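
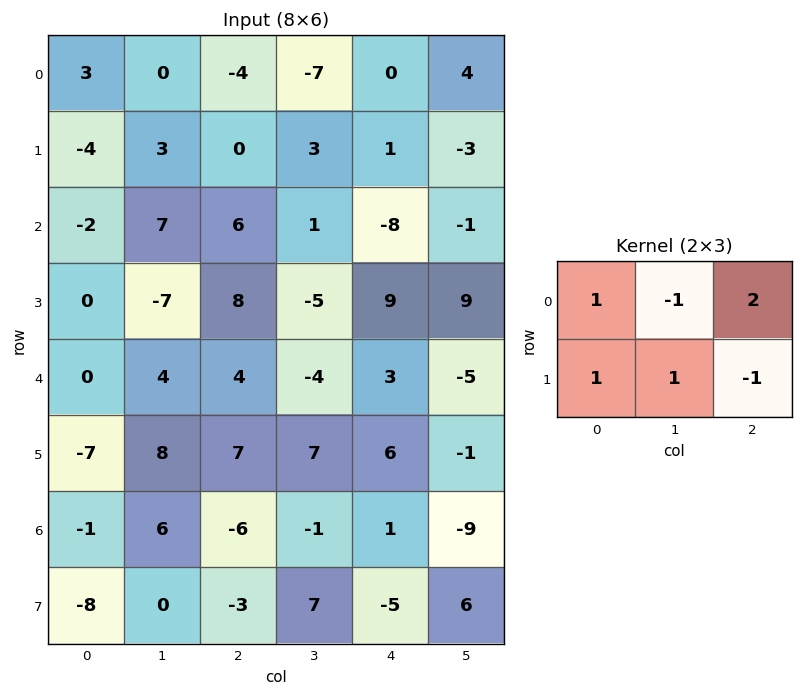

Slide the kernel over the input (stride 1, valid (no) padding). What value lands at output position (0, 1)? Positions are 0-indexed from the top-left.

-10

The receptive field on the input at this output position is [0 -4 -7 / 3 0 3]. Elementwise product with the kernel and sum: 0·1 + -4·-1 + -7·2 + 3·1 + 0·1 + 3·-1.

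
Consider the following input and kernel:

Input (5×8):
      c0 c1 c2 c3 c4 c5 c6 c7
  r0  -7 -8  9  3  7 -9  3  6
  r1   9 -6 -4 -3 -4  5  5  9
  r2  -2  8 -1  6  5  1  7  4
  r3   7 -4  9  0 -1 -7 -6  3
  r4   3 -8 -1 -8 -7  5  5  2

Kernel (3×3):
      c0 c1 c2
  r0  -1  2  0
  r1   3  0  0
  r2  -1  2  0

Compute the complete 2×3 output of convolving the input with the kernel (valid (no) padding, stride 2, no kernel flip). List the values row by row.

Output[0,0]: The receptive field on the input at this output position is [-7 -8 9 / 9 -6 -4 / -2 8 -1]. Elementwise product with the kernel and sum: -7·-1 + -8·2 + 9·3 + -2·-1 + 8·2.
Output[0,1]: The receptive field on the input at this output position is [9 3 7 / -4 -3 -4 / -1 6 5]. Elementwise product with the kernel and sum: 9·-1 + 3·2 + -4·3 + -1·-1 + 6·2.

36 -2 -40
20 25 11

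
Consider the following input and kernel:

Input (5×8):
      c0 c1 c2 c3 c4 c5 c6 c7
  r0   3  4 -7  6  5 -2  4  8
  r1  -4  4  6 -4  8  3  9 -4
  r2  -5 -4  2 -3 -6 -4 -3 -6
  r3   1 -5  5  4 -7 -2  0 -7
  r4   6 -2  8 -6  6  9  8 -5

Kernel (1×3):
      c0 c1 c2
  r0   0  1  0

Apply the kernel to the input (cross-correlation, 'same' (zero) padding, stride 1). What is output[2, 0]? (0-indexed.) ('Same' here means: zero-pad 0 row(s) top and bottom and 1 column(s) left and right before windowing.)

The receptive field on the zero-padded input at this output position is [0 -5 -4]. Elementwise product with the kernel and sum: -5·1.

-5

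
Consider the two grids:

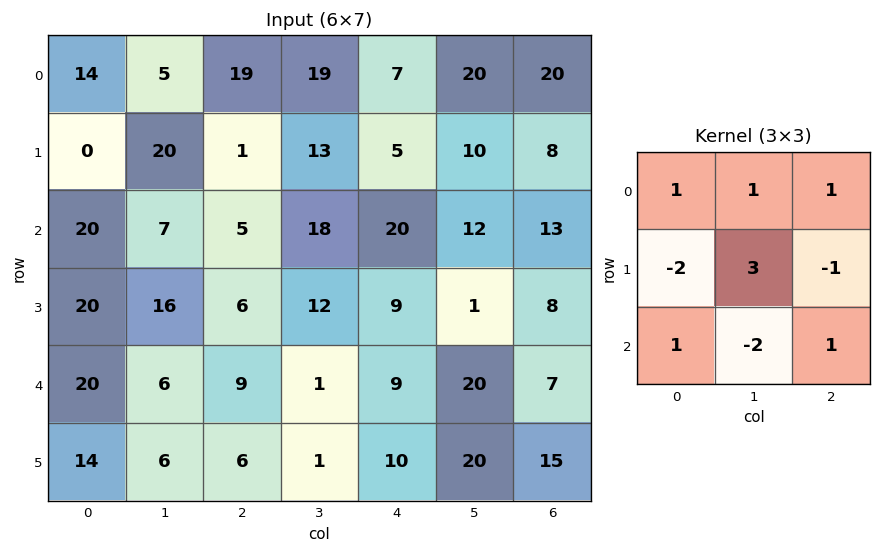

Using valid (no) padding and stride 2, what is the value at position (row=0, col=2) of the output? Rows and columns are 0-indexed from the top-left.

The receptive field on the input at this output position is [7 20 20 / 5 10 8 / 20 12 13]. Elementwise product with the kernel and sum: 7·1 + 20·1 + 20·1 + 5·-2 + 10·3 + 8·-1 + 20·1 + 12·-2 + 13·1.

68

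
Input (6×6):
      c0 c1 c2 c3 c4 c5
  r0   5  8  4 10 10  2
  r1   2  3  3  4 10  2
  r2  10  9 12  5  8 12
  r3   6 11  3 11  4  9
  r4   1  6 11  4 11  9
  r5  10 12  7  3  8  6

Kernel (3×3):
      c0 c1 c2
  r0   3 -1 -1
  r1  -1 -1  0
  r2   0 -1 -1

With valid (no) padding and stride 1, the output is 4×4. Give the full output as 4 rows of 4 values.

-23 -13 -28 -16
-33 -33 -37 -26
-25 -19 -6 -40
-22 -8 -32 -9

Output[0,0]: The receptive field on the input at this output position is [5 8 4 / 2 3 3 / 10 9 12]. Elementwise product with the kernel and sum: 5·3 + 8·-1 + 4·-1 + 2·-1 + 3·-1 + 9·-1 + 12·-1.
Output[0,1]: The receptive field on the input at this output position is [8 4 10 / 3 3 4 / 9 12 5]. Elementwise product with the kernel and sum: 8·3 + 4·-1 + 10·-1 + 3·-1 + 3·-1 + 12·-1 + 5·-1.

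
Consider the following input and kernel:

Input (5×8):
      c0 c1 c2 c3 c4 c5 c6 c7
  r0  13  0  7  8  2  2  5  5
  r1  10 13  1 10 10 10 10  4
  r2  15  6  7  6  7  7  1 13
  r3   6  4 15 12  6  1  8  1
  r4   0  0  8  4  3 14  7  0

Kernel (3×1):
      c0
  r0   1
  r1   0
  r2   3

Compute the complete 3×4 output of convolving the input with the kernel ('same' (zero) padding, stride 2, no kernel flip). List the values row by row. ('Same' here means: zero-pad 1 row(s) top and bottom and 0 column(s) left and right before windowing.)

30 3 30 30
28 46 28 34
6 15 6 8

Output[0,0]: The receptive field on the zero-padded input at this output position is [0 / 13 / 10]. Elementwise product with the kernel and sum: 0·1 + 10·3.
Output[0,1]: The receptive field on the zero-padded input at this output position is [0 / 7 / 1]. Elementwise product with the kernel and sum: 0·1 + 1·3.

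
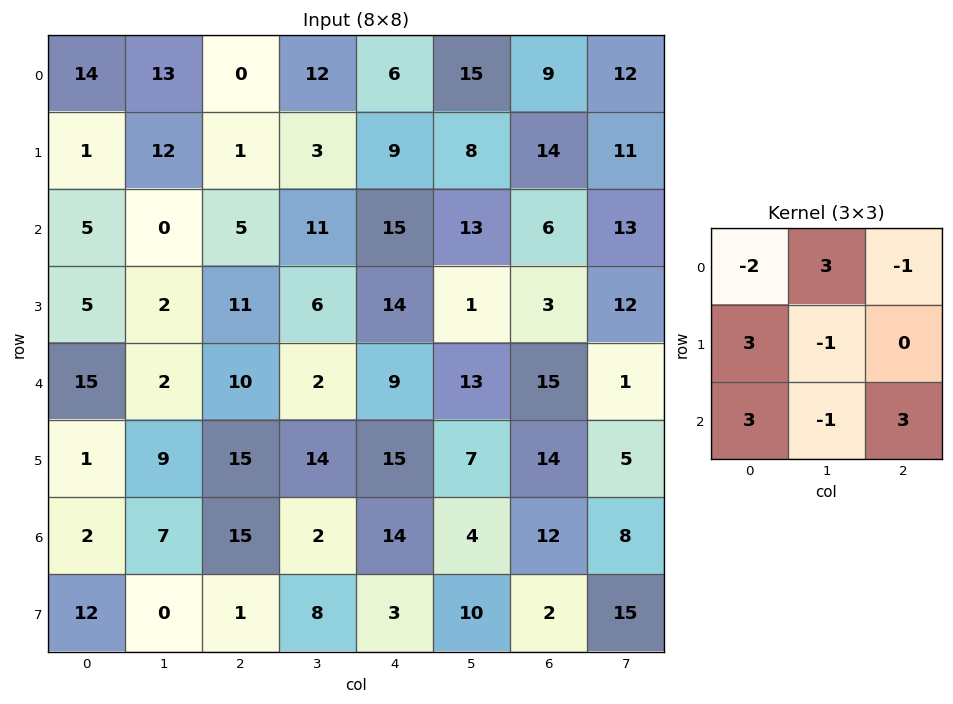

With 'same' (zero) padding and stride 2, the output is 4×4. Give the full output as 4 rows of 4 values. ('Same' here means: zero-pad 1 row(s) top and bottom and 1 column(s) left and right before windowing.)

21 83 54 79
-13 -16 38 84
24 73 74 41
-20 42 53 96

Output[0,0]: The receptive field on the zero-padded input at this output position is [0 0 0 / 0 14 13 / 0 1 12]. Elementwise product with the kernel and sum: 0·-2 + 0·3 + 0·-1 + 0·3 + 14·-1 + 0·3 + 1·-1 + 12·3.
Output[0,1]: The receptive field on the zero-padded input at this output position is [0 0 0 / 13 0 12 / 12 1 3]. Elementwise product with the kernel and sum: 0·-2 + 0·3 + 0·-1 + 13·3 + 0·-1 + 12·3 + 1·-1 + 3·3.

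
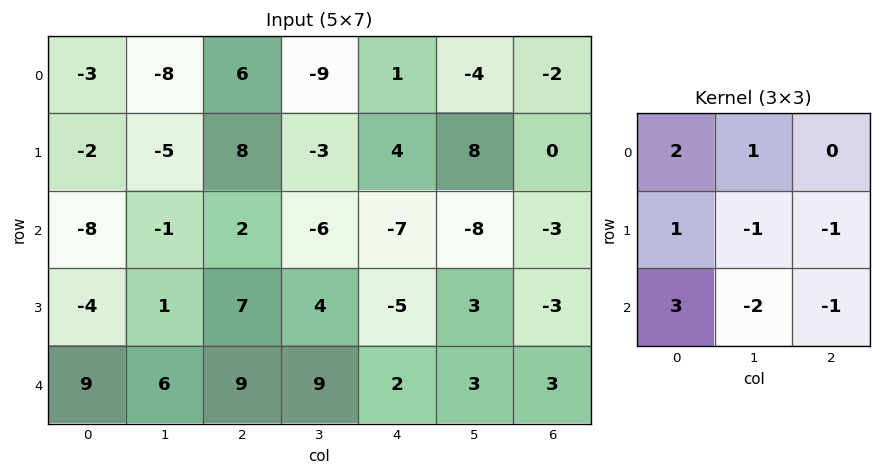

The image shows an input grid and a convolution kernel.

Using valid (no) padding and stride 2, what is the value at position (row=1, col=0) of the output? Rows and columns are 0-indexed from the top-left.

The receptive field on the input at this output position is [-8 -1 2 / -4 1 7 / 9 6 9]. Elementwise product with the kernel and sum: -8·2 + -1·1 + -4·1 + 1·-1 + 7·-1 + 9·3 + 6·-2 + 9·-1.

-23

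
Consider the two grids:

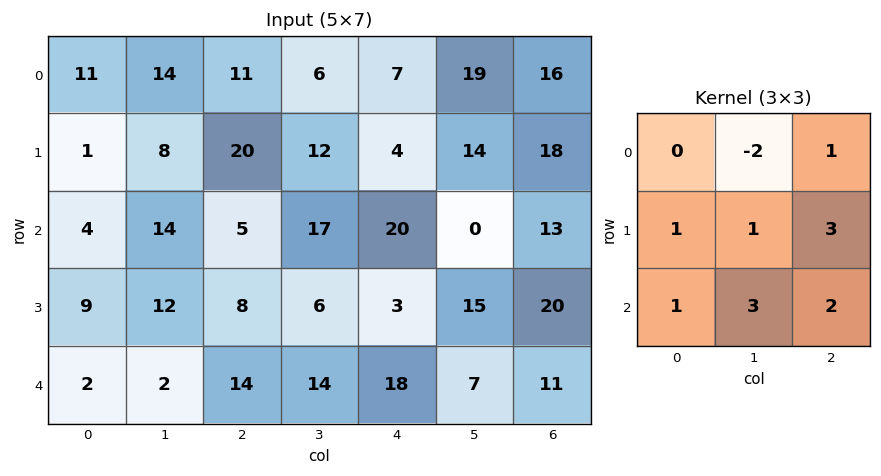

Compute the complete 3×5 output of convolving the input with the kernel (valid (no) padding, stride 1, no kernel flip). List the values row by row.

Output[0,0]: The receptive field on the input at this output position is [11 14 11 / 1 8 20 / 4 14 5]. Elementwise product with the kernel and sum: 14·-2 + 11·1 + 1·1 + 8·1 + 20·3 + 4·1 + 14·3 + 5·2.
Output[0,1]: The receptive field on the input at this output position is [14 11 6 / 8 20 12 / 14 5 17]. Elementwise product with the kernel and sum: 11·-2 + 6·1 + 8·1 + 20·1 + 12·3 + 14·1 + 5·3 + 17·2.

108 111 135 140 96
98 90 94 88 137
58 117 101 96 152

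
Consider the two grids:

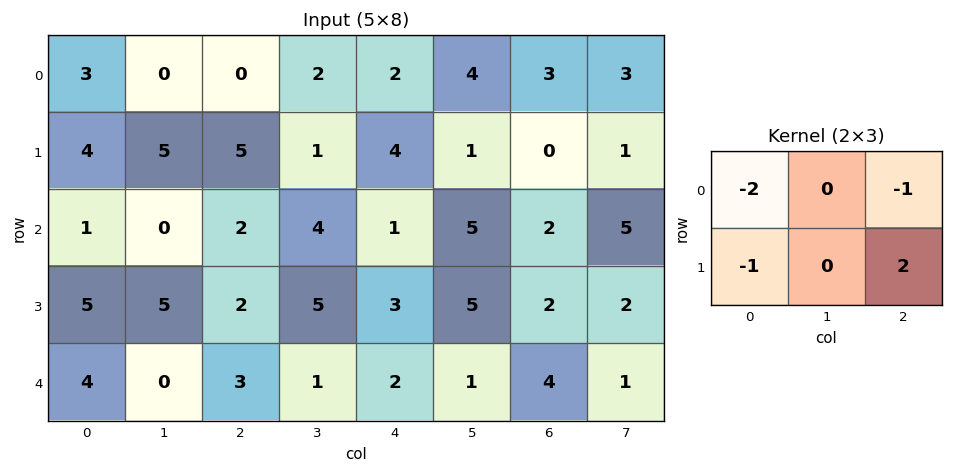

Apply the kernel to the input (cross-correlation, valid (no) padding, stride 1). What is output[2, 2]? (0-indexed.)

The receptive field on the input at this output position is [2 4 1 / 2 5 3]. Elementwise product with the kernel and sum: 2·-2 + 1·-1 + 2·-1 + 3·2.

-1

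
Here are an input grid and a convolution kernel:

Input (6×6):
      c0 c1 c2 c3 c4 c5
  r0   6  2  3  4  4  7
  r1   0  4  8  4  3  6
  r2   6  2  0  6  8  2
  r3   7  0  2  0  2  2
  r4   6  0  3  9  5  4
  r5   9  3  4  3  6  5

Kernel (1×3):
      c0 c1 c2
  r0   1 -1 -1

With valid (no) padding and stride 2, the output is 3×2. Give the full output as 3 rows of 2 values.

Output[0,0]: The receptive field on the input at this output position is [6 2 3]. Elementwise product with the kernel and sum: 6·1 + 2·-1 + 3·-1.

1 -5
4 -14
3 -11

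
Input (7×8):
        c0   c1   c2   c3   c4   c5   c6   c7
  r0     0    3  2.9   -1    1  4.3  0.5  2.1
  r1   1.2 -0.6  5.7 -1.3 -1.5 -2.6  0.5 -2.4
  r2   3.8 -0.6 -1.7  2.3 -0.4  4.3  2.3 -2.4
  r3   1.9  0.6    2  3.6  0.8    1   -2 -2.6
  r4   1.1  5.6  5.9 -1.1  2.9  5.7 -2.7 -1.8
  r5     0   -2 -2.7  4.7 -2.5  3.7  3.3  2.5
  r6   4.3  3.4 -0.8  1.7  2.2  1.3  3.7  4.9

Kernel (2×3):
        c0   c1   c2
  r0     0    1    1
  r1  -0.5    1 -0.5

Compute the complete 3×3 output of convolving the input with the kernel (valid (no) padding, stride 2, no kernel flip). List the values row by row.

Output[0,0]: The receptive field on the input at this output position is [0 3 2.9 / 1.2 -0.6 5.7]. Elementwise product with the kernel and sum: 3·1 + 2.9·1 + 1.2·-0.5 + -0.6·1 + 5.7·-0.5.
Output[0,1]: The receptive field on the input at this output position is [2.9 -1 1 / 5.7 -1.3 -1.5]. Elementwise product with the kernel and sum: -1·1 + 1·1 + 5.7·-0.5 + -1.3·1 + -1.5·-0.5.

1.85 -3.4 2.7
-3.65 4.1 8.2
10.85 9.1 6.3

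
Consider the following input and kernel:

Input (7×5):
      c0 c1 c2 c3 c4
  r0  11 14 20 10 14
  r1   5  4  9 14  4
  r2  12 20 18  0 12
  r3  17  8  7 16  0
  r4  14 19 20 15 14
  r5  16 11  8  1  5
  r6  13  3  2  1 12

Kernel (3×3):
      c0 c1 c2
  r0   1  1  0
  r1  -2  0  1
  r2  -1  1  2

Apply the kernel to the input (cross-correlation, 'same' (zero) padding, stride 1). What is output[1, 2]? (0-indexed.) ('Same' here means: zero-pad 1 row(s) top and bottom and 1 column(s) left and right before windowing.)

38

The receptive field on the zero-padded input at this output position is [14 20 10 / 4 9 14 / 20 18 0]. Elementwise product with the kernel and sum: 14·1 + 20·1 + 4·-2 + 14·1 + 20·-1 + 18·1 + 0·2.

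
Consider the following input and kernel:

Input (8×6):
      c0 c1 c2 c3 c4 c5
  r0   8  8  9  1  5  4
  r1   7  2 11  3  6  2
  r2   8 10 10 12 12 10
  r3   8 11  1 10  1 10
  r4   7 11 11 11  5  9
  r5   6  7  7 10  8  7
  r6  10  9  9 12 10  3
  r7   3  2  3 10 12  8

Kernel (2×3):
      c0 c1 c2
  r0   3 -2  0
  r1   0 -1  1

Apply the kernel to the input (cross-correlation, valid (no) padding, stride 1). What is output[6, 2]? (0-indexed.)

The receptive field on the input at this output position is [9 12 10 / 3 10 12]. Elementwise product with the kernel and sum: 9·3 + 12·-2 + 10·-1 + 12·1.

5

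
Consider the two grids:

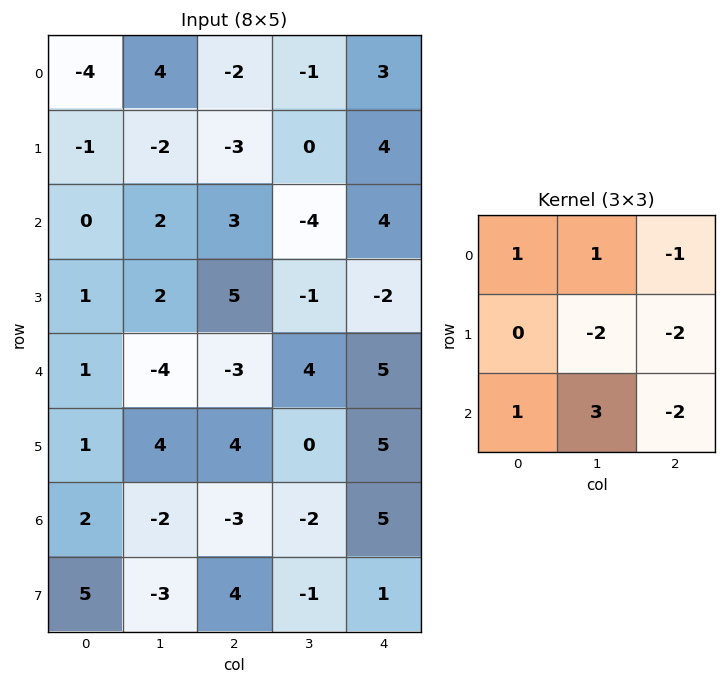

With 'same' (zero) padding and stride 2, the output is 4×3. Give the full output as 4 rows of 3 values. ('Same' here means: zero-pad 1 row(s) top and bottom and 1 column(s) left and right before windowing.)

Output[0,0]: The receptive field on the zero-padded input at this output position is [0 0 0 / 0 -4 4 / 0 -1 -2]. Elementwise product with the kernel and sum: 0·1 + 0·1 + 0·-1 + -4·-2 + 4·-2 + 0·1 + -1·3 + -2·-2.
Output[0,1]: The receptive field on the zero-padded input at this output position is [0 0 0 / 4 -2 -1 / -2 -3 0]. Elementwise product with the kernel and sum: 0·1 + 0·1 + 0·-1 + -2·-2 + -1·-2 + -2·1 + -3·3 + 0·-2.

1 -5 6
-4 16 -11
0 22 2
18 29 -3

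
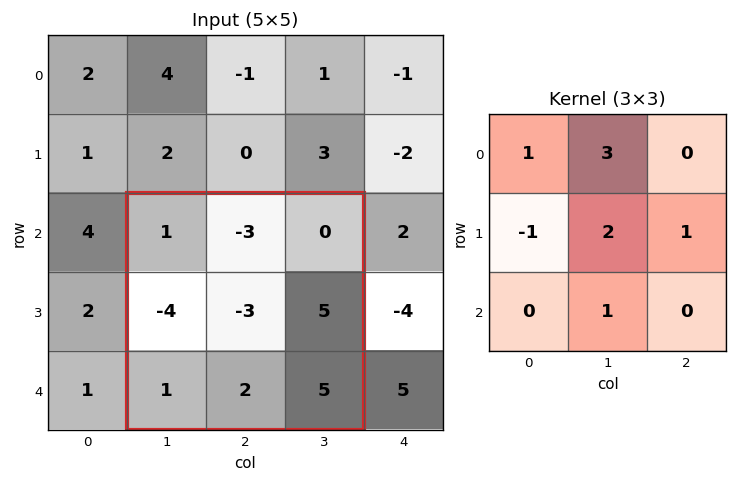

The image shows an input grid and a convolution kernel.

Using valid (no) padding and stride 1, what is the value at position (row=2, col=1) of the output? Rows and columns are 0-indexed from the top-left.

The receptive field on the input at this output position is [1 -3 0 / -4 -3 5 / 1 2 5]. Elementwise product with the kernel and sum: 1·1 + -3·3 + -4·-1 + -3·2 + 5·1 + 2·1.

-3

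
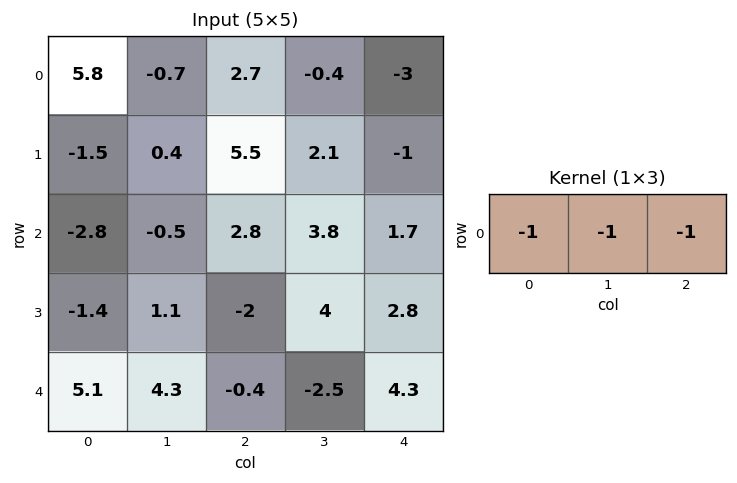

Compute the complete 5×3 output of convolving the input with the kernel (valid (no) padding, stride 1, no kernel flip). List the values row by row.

-7.8 -1.6 0.7
-4.4 -8 -6.6
0.5 -6.1 -8.3
2.3 -3.1 -4.8
-9 -1.4 -1.4

Output[0,0]: The receptive field on the input at this output position is [5.8 -0.7 2.7]. Elementwise product with the kernel and sum: 5.8·-1 + -0.7·-1 + 2.7·-1.
Output[0,1]: The receptive field on the input at this output position is [-0.7 2.7 -0.4]. Elementwise product with the kernel and sum: -0.7·-1 + 2.7·-1 + -0.4·-1.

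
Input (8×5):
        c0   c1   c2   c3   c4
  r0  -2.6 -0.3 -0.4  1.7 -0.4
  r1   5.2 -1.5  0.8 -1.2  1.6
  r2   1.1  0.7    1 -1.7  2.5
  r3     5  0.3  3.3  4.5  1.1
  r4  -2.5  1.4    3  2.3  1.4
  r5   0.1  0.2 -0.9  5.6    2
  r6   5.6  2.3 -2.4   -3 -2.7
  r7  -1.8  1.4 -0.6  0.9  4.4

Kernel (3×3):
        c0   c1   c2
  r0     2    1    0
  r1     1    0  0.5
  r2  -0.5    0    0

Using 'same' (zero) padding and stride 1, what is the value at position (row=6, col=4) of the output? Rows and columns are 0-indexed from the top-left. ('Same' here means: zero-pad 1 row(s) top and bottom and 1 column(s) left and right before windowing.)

The receptive field on the zero-padded input at this output position is [5.6 2 0 / -3 -2.7 0 / 0.9 4.4 0]. Elementwise product with the kernel and sum: 5.6·2 + 2·1 + -3·1 + 0·0.5 + 0.9·-0.5.

9.75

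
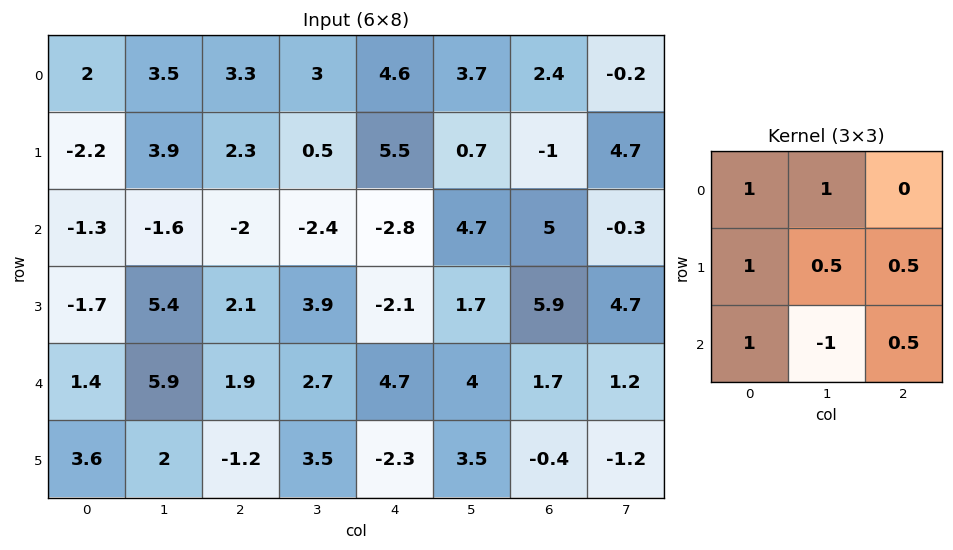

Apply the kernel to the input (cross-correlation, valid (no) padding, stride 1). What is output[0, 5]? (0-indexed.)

The receptive field on the input at this output position is [3.7 2.4 -0.2 / 0.7 -1 4.7 / 4.7 5 -0.3]. Elementwise product with the kernel and sum: 3.7·1 + 2.4·1 + 0.7·1 + -1·0.5 + 4.7·0.5 + 4.7·1 + 5·-1 + -0.3·0.5.

8.2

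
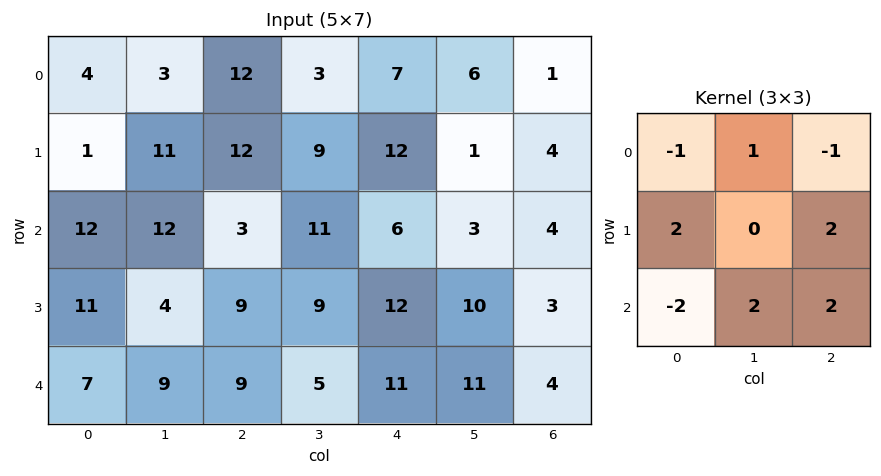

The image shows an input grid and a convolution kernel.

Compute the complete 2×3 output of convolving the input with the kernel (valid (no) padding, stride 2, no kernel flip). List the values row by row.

Output[0,0]: The receptive field on the input at this output position is [4 3 12 / 1 11 12 / 12 12 3]. Elementwise product with the kernel and sum: 4·-1 + 3·1 + 12·-1 + 1·2 + 12·2 + 12·-2 + 12·2 + 3·2.
Output[0,1]: The receptive field on the input at this output position is [12 3 7 / 12 9 12 / 3 11 6]. Elementwise product with the kernel and sum: 12·-1 + 3·1 + 7·-1 + 12·2 + 12·2 + 3·-2 + 11·2 + 6·2.

19 60 32
59 58 31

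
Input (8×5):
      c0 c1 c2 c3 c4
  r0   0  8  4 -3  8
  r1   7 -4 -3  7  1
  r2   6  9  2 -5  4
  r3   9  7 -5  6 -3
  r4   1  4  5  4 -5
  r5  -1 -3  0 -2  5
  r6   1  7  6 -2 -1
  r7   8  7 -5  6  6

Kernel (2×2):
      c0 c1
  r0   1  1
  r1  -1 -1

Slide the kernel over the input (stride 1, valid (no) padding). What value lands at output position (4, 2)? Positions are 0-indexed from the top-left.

11

The receptive field on the input at this output position is [5 4 / 0 -2]. Elementwise product with the kernel and sum: 5·1 + 4·1 + 0·-1 + -2·-1.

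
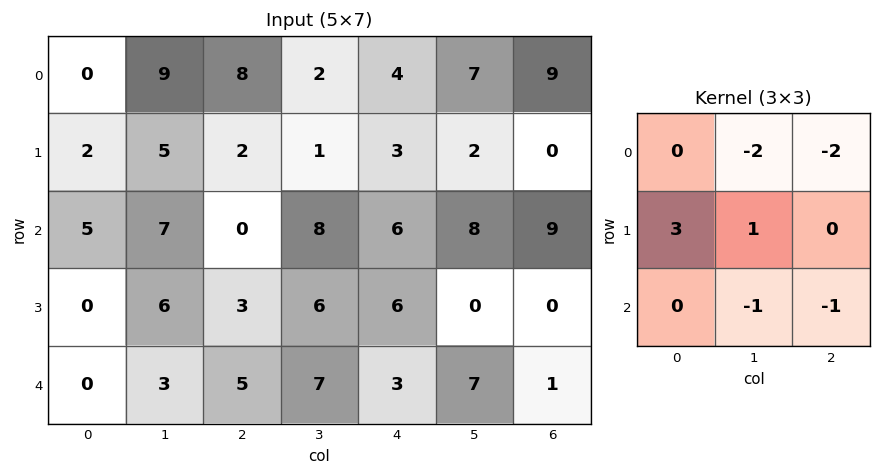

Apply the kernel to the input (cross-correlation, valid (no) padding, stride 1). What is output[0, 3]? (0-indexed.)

-30

The receptive field on the input at this output position is [2 4 7 / 1 3 2 / 8 6 8]. Elementwise product with the kernel and sum: 4·-2 + 7·-2 + 1·3 + 3·1 + 6·-1 + 8·-1.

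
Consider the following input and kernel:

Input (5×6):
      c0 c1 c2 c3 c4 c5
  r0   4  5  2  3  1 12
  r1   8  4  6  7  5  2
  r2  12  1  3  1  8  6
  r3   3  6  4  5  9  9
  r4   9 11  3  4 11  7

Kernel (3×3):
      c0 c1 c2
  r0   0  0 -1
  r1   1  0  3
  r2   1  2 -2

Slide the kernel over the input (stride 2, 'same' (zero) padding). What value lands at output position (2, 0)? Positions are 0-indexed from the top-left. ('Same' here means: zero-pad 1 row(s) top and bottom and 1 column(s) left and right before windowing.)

27

The receptive field on the zero-padded input at this output position is [0 3 6 / 0 9 11 / 0 0 0]. Elementwise product with the kernel and sum: 6·-1 + 0·1 + 11·3 + 0·1 + 0·2 + 0·-2.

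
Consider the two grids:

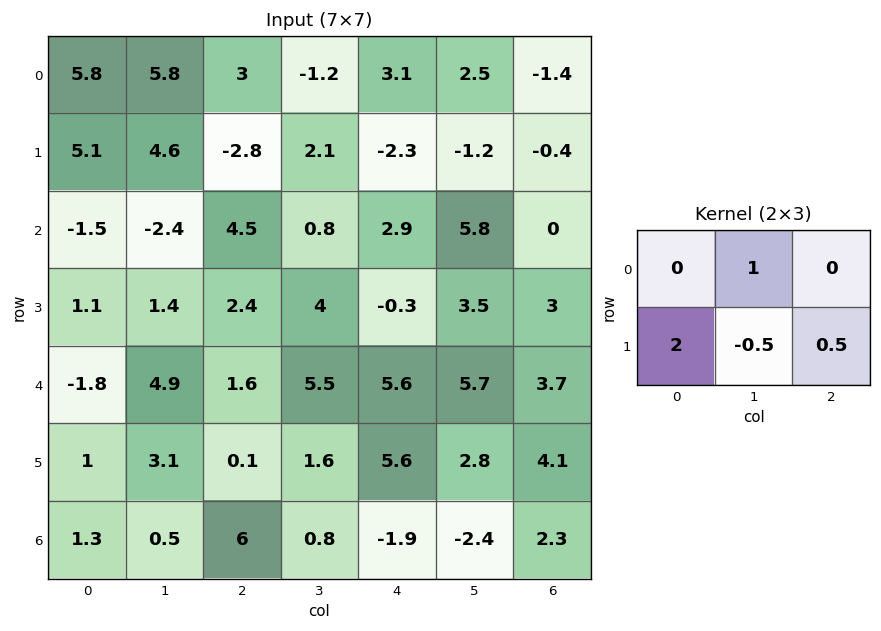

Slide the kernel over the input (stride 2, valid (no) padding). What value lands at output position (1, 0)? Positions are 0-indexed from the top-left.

The receptive field on the input at this output position is [-1.5 -2.4 4.5 / 1.1 1.4 2.4]. Elementwise product with the kernel and sum: -2.4·1 + 1.1·2 + 1.4·-0.5 + 2.4·0.5.

0.3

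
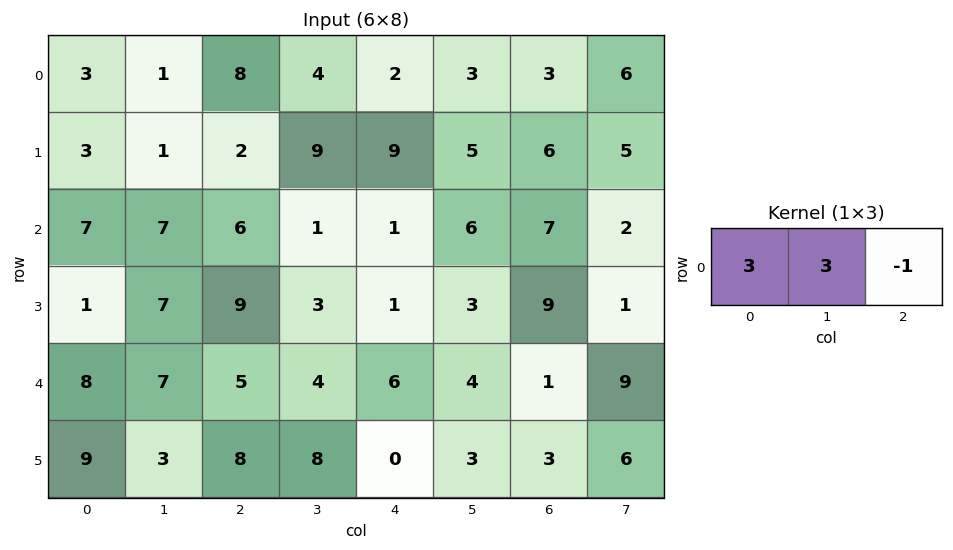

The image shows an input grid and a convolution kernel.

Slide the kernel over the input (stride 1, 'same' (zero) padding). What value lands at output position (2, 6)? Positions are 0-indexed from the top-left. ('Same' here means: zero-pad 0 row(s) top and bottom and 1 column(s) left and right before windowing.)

37

The receptive field on the zero-padded input at this output position is [6 7 2]. Elementwise product with the kernel and sum: 6·3 + 7·3 + 2·-1.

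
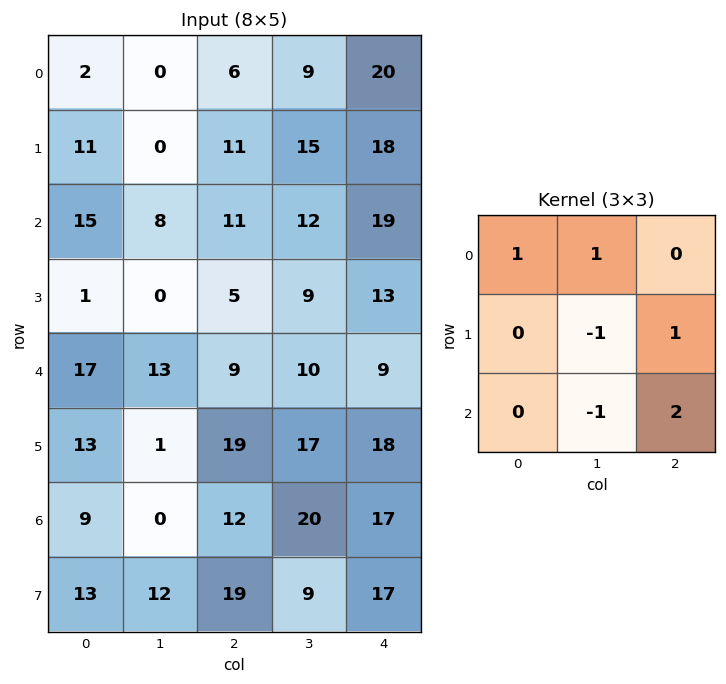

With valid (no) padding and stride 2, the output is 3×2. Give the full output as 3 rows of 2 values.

27 44
33 35
72 34

Output[0,0]: The receptive field on the input at this output position is [2 0 6 / 11 0 11 / 15 8 11]. Elementwise product with the kernel and sum: 2·1 + 0·1 + 0·-1 + 11·1 + 8·-1 + 11·2.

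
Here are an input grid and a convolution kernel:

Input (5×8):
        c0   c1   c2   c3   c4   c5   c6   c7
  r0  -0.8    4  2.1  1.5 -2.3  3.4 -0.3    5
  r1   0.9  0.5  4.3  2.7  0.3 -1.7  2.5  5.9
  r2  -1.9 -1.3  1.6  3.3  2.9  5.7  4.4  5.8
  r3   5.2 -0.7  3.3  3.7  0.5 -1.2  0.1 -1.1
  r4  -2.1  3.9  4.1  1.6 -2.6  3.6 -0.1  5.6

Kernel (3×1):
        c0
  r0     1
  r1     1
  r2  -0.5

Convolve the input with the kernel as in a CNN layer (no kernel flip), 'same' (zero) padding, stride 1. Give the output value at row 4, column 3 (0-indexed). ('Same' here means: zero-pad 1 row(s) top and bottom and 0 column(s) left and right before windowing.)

5.3

The receptive field on the zero-padded input at this output position is [3.7 / 1.6 / 0]. Elementwise product with the kernel and sum: 3.7·1 + 1.6·1 + 0·-0.5.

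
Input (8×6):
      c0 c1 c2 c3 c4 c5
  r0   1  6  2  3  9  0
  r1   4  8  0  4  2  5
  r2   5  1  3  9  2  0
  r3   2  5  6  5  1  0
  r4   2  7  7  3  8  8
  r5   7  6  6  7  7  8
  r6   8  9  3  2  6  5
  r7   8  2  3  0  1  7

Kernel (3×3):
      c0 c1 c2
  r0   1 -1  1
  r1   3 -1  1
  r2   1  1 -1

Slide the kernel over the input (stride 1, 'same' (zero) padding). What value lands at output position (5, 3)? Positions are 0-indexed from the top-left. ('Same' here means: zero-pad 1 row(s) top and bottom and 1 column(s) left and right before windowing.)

The receptive field on the zero-padded input at this output position is [7 3 8 / 6 7 7 / 3 2 6]. Elementwise product with the kernel and sum: 7·1 + 3·-1 + 8·1 + 6·3 + 7·-1 + 7·1 + 3·1 + 2·1 + 6·-1.

29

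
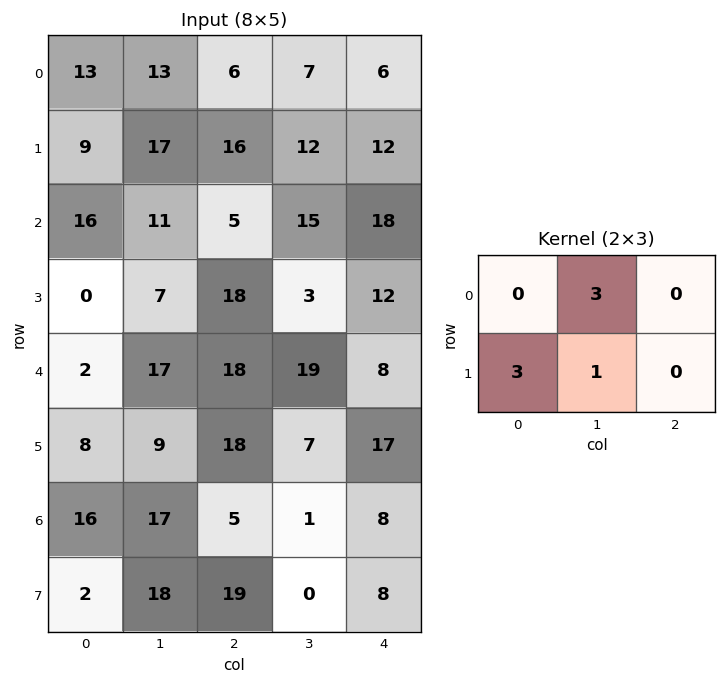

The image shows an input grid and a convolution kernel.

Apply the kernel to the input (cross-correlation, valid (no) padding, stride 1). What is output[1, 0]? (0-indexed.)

110

The receptive field on the input at this output position is [9 17 16 / 16 11 5]. Elementwise product with the kernel and sum: 17·3 + 16·3 + 11·1.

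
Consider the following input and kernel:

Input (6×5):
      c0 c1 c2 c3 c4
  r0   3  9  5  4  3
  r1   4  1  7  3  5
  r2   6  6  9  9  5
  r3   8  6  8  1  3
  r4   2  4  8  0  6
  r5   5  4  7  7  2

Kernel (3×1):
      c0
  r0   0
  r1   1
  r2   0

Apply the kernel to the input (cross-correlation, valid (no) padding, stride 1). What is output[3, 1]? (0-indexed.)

The receptive field on the input at this output position is [6 / 4 / 4]. Elementwise product with the kernel and sum: 4·1.

4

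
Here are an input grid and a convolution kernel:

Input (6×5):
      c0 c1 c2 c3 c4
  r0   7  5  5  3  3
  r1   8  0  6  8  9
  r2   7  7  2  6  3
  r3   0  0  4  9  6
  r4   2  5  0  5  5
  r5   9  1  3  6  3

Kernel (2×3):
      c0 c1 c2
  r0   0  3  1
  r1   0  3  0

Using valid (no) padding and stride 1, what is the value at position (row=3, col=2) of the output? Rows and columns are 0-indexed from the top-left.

48

The receptive field on the input at this output position is [4 9 6 / 0 5 5]. Elementwise product with the kernel and sum: 9·3 + 6·1 + 5·3.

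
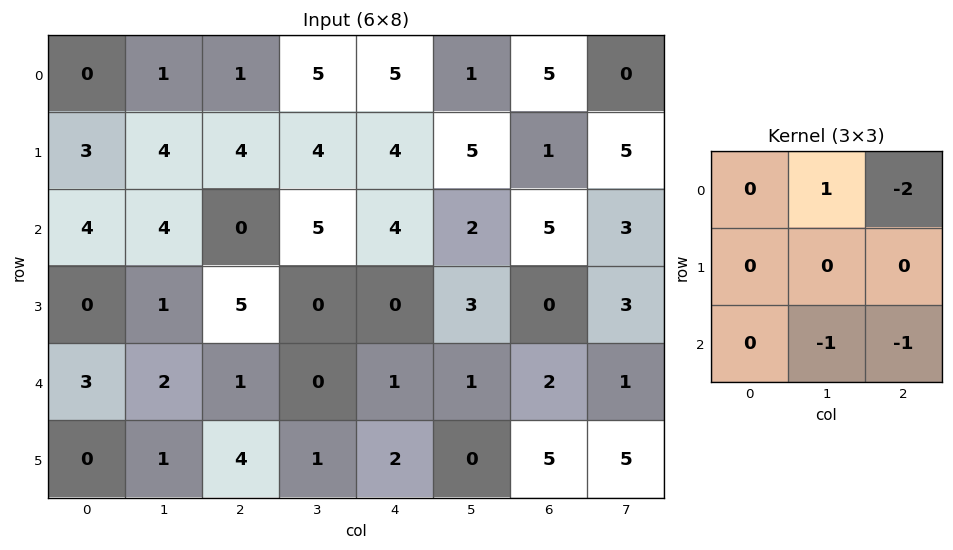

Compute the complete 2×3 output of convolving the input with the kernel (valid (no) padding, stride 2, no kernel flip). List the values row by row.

-5 -14 -16
1 -4 -11

Output[0,0]: The receptive field on the input at this output position is [0 1 1 / 3 4 4 / 4 4 0]. Elementwise product with the kernel and sum: 1·1 + 1·-2 + 4·-1 + 0·-1.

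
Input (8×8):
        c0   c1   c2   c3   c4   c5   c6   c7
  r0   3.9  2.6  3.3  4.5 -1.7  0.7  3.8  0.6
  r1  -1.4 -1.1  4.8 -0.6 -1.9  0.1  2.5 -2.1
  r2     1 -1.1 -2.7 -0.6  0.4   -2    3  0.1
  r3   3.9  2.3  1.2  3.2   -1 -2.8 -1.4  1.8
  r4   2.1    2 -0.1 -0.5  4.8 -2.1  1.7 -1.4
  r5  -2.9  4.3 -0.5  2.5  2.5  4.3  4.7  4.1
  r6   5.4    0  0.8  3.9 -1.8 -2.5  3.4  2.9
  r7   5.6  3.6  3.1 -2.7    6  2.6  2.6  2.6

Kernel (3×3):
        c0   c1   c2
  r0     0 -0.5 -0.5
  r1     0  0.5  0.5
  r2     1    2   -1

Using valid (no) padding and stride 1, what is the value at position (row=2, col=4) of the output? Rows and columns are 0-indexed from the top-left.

The receptive field on the input at this output position is [0.4 -2 3 / -1 -2.8 -1.4 / 4.8 -2.1 1.7]. Elementwise product with the kernel and sum: -2·-0.5 + 3·-0.5 + -2.8·0.5 + -1.4·0.5 + 4.8·1 + -2.1·2 + 1.7·-1.

-3.7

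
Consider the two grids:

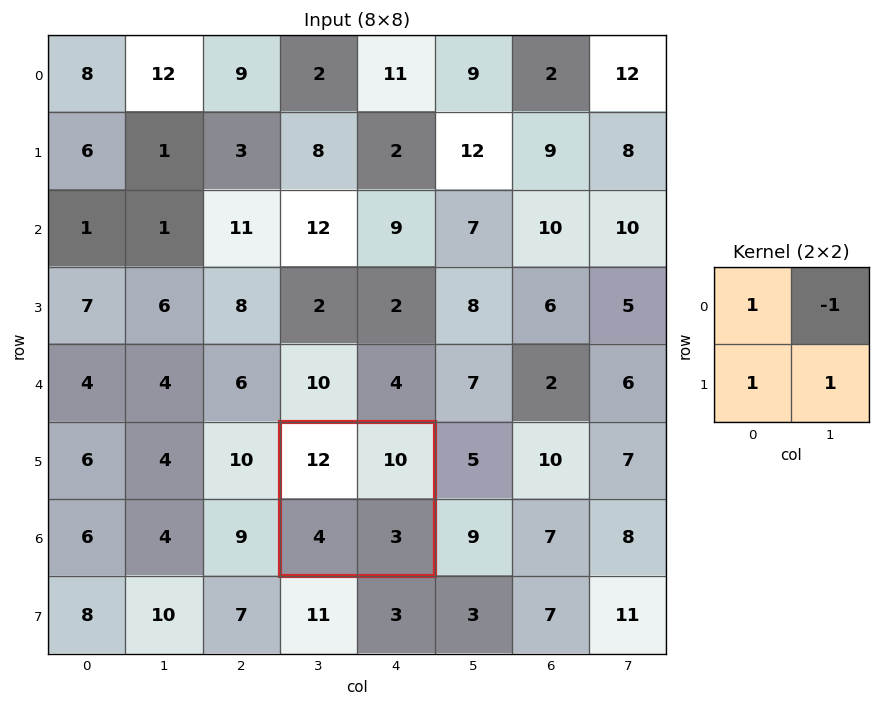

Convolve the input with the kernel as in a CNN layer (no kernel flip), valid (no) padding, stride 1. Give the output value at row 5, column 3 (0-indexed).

9

The receptive field on the input at this output position is [12 10 / 4 3]. Elementwise product with the kernel and sum: 12·1 + 10·-1 + 4·1 + 3·1.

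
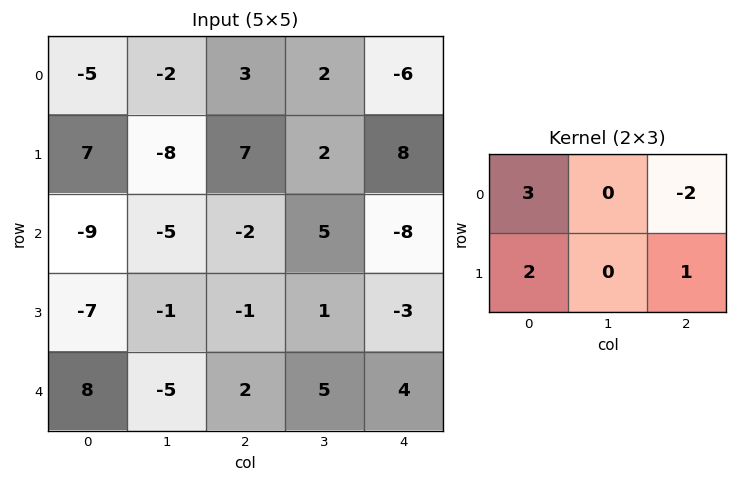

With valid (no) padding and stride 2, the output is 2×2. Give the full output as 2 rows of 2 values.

0 43
-38 5

Output[0,0]: The receptive field on the input at this output position is [-5 -2 3 / 7 -8 7]. Elementwise product with the kernel and sum: -5·3 + 3·-2 + 7·2 + 7·1.
Output[0,1]: The receptive field on the input at this output position is [3 2 -6 / 7 2 8]. Elementwise product with the kernel and sum: 3·3 + -6·-2 + 7·2 + 8·1.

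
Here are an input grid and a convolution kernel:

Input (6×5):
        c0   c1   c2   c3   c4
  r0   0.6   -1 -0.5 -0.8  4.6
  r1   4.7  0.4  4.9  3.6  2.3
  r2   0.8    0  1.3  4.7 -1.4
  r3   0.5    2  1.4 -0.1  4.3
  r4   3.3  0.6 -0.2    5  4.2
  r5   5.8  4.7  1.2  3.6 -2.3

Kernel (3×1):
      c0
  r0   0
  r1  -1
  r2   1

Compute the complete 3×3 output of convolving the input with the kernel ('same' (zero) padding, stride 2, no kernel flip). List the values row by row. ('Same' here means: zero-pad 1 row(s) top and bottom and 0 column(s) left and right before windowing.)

Output[0,0]: The receptive field on the zero-padded input at this output position is [0 / 0.6 / 4.7]. Elementwise product with the kernel and sum: 0.6·-1 + 4.7·1.

4.1 5.4 -2.3
-0.3 0.1 5.7
2.5 1.4 -6.5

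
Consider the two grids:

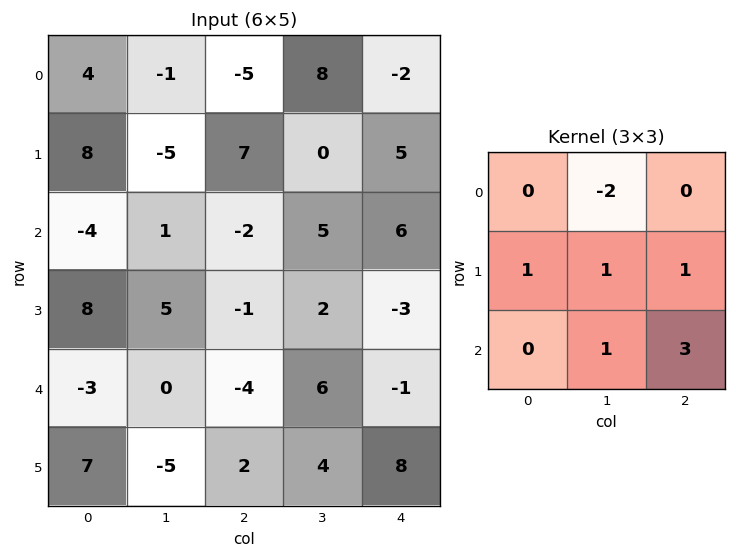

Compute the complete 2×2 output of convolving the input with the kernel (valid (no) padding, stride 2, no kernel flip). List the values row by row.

7 19
-2 -9

Output[0,0]: The receptive field on the input at this output position is [4 -1 -5 / 8 -5 7 / -4 1 -2]. Elementwise product with the kernel and sum: -1·-2 + 8·1 + -5·1 + 7·1 + 1·1 + -2·3.
Output[0,1]: The receptive field on the input at this output position is [-5 8 -2 / 7 0 5 / -2 5 6]. Elementwise product with the kernel and sum: 8·-2 + 7·1 + 0·1 + 5·1 + 5·1 + 6·3.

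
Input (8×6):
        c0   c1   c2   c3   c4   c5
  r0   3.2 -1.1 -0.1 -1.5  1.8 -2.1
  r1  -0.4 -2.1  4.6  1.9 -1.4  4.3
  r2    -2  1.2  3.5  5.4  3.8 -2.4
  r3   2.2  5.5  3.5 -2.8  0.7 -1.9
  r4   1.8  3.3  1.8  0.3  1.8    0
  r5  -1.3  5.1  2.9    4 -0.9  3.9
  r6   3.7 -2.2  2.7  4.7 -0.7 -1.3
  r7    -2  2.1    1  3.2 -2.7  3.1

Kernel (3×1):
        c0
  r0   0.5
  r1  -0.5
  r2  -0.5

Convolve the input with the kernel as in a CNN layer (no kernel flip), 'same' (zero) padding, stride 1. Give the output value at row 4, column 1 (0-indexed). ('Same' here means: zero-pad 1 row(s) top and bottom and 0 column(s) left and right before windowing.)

The receptive field on the zero-padded input at this output position is [5.5 / 3.3 / 5.1]. Elementwise product with the kernel and sum: 5.5·0.5 + 3.3·-0.5 + 5.1·-0.5.

-1.45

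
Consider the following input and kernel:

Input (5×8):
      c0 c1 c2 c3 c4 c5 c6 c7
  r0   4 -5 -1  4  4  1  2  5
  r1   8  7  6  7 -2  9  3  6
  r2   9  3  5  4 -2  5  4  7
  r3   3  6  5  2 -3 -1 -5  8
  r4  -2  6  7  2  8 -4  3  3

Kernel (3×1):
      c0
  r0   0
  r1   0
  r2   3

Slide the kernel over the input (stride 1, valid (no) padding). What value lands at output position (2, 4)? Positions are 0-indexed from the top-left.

The receptive field on the input at this output position is [-2 / -3 / 8]. Elementwise product with the kernel and sum: 8·3.

24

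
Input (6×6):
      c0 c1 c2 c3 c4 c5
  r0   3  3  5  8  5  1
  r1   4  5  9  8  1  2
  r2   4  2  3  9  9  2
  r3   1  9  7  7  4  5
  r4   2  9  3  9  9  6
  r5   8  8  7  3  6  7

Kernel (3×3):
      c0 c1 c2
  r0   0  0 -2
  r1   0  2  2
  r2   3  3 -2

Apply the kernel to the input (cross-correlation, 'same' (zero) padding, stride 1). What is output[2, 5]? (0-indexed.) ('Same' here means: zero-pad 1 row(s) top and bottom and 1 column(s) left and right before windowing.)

31

The receptive field on the zero-padded input at this output position is [1 2 0 / 9 2 0 / 4 5 0]. Elementwise product with the kernel and sum: 0·-2 + 2·2 + 0·2 + 4·3 + 5·3 + 0·-2.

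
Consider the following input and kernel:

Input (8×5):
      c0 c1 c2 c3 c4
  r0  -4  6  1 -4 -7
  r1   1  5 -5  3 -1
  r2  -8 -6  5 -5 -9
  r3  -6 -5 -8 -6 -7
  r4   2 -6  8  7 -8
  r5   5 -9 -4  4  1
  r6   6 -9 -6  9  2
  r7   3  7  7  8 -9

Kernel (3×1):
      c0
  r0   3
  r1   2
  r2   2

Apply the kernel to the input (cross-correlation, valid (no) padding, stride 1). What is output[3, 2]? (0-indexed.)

The receptive field on the input at this output position is [-8 / 8 / -4]. Elementwise product with the kernel and sum: -8·3 + 8·2 + -4·2.

-16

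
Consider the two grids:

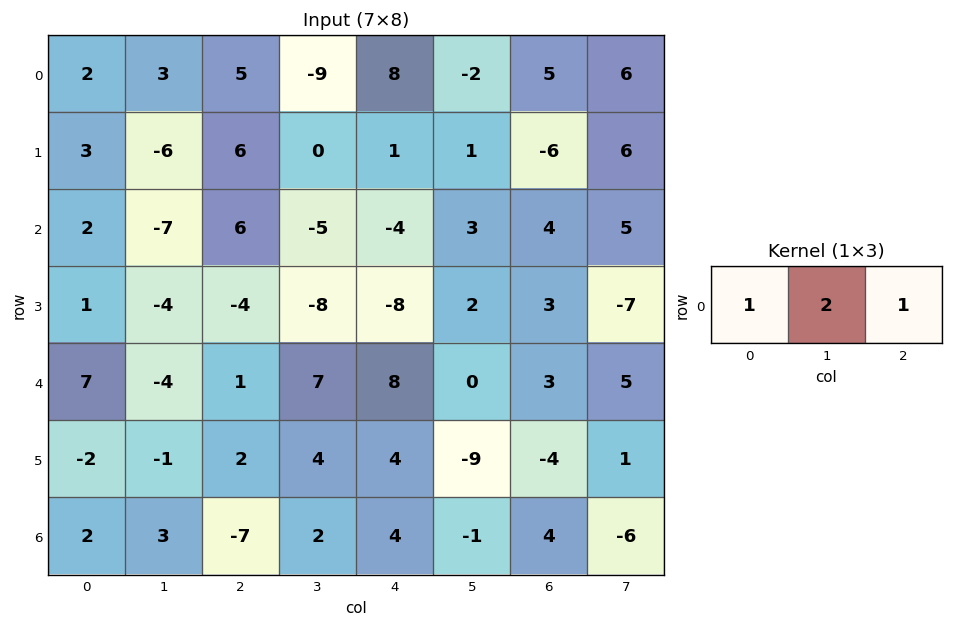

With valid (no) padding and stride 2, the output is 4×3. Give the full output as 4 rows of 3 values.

13 -5 9
-6 -8 6
0 23 11
1 1 6

Output[0,0]: The receptive field on the input at this output position is [2 3 5]. Elementwise product with the kernel and sum: 2·1 + 3·2 + 5·1.
Output[0,1]: The receptive field on the input at this output position is [5 -9 8]. Elementwise product with the kernel and sum: 5·1 + -9·2 + 8·1.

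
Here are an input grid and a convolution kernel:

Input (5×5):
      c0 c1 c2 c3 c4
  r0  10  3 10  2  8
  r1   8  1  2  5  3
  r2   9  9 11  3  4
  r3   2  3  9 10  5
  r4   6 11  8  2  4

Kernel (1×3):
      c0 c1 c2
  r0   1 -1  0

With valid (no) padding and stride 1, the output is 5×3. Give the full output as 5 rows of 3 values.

Output[0,0]: The receptive field on the input at this output position is [10 3 10]. Elementwise product with the kernel and sum: 10·1 + 3·-1.
Output[0,1]: The receptive field on the input at this output position is [3 10 2]. Elementwise product with the kernel and sum: 3·1 + 10·-1.

7 -7 8
7 -1 -3
0 -2 8
-1 -6 -1
-5 3 6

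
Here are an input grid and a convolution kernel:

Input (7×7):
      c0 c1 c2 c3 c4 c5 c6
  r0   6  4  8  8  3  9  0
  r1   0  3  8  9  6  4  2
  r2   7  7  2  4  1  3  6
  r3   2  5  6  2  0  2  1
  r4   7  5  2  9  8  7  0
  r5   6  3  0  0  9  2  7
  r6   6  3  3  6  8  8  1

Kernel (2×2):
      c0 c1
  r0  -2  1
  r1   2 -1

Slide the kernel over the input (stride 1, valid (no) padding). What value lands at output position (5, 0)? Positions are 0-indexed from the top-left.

The receptive field on the input at this output position is [6 3 / 6 3]. Elementwise product with the kernel and sum: 6·-2 + 3·1 + 6·2 + 3·-1.

0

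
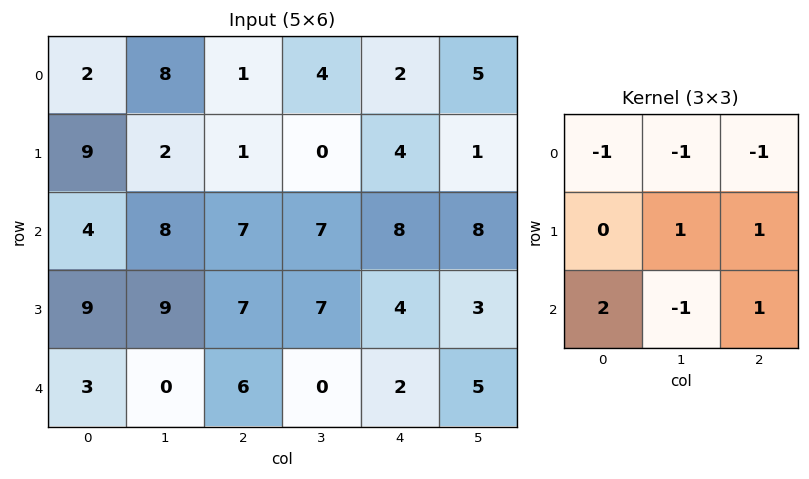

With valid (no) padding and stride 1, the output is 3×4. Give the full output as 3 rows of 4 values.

Output[0,0]: The receptive field on the input at this output position is [2 8 1 / 9 2 1 / 4 8 7]. Elementwise product with the kernel and sum: 2·-1 + 8·-1 + 1·-1 + 2·1 + 1·1 + 4·2 + 8·-1 + 7·1.
Output[0,1]: The receptive field on the input at this output position is [8 1 4 / 2 1 0 / 8 7 7]. Elementwise product with the kernel and sum: 8·-1 + 1·-1 + 4·-1 + 1·1 + 0·1 + 8·2 + 7·-1 + 7·1.

-1 4 12 8
19 29 21 24
9 -14 3 -13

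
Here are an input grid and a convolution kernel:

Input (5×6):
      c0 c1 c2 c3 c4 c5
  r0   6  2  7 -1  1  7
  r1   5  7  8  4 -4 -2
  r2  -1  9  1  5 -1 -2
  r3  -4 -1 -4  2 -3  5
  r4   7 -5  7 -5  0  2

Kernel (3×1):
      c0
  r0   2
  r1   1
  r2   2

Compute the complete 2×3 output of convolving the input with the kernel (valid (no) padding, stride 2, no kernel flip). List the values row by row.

Output[0,0]: The receptive field on the input at this output position is [6 / 5 / -1]. Elementwise product with the kernel and sum: 6·2 + 5·1 + -1·2.
Output[0,1]: The receptive field on the input at this output position is [7 / 8 / 1]. Elementwise product with the kernel and sum: 7·2 + 8·1 + 1·2.

15 24 -4
8 12 -5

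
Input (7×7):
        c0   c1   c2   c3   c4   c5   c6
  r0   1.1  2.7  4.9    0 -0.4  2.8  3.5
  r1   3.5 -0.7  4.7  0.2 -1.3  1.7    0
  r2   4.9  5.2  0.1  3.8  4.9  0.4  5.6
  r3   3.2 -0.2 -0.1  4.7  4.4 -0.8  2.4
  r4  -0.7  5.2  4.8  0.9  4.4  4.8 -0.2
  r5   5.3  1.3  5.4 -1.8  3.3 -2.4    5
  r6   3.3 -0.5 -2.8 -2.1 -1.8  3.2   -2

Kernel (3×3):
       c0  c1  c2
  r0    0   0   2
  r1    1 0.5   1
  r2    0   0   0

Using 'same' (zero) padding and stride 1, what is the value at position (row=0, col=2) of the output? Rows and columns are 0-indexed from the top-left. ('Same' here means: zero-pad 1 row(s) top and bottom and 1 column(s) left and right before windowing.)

The receptive field on the zero-padded input at this output position is [0 0 0 / 2.7 4.9 0 / -0.7 4.7 0.2]. Elementwise product with the kernel and sum: 0·2 + 2.7·1 + 4.9·0.5 + 0·1.

5.15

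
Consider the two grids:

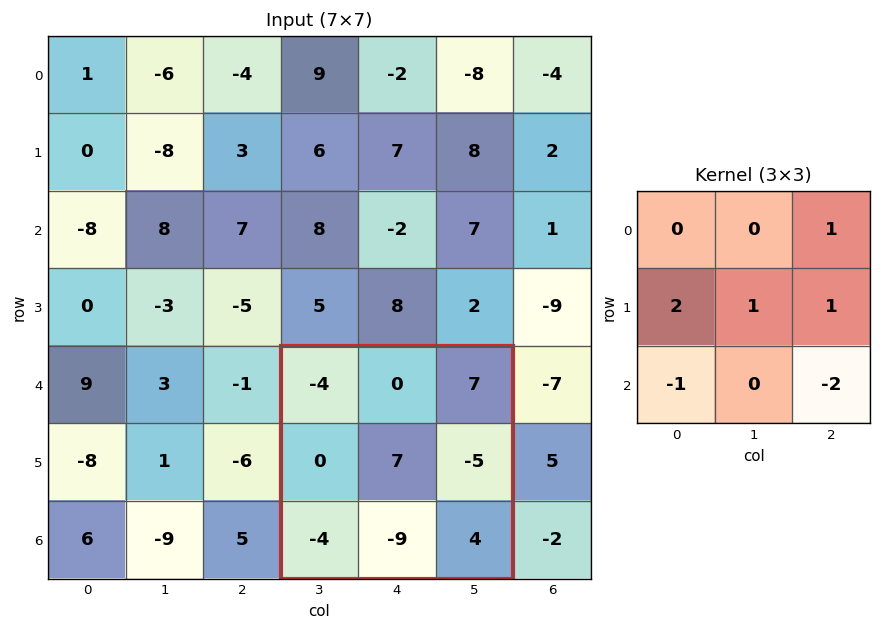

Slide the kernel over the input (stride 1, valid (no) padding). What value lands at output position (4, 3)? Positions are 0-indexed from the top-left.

5

The receptive field on the input at this output position is [-4 0 7 / 0 7 -5 / -4 -9 4]. Elementwise product with the kernel and sum: 7·1 + 0·2 + 7·1 + -5·1 + -4·-1 + 4·-2.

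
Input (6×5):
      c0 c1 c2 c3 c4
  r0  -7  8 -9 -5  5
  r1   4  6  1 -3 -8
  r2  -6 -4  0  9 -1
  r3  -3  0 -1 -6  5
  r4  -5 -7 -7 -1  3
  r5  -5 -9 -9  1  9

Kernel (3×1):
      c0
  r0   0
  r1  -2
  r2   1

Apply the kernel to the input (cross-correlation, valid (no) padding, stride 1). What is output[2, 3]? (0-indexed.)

The receptive field on the input at this output position is [9 / -6 / -1]. Elementwise product with the kernel and sum: -6·-2 + -1·1.

11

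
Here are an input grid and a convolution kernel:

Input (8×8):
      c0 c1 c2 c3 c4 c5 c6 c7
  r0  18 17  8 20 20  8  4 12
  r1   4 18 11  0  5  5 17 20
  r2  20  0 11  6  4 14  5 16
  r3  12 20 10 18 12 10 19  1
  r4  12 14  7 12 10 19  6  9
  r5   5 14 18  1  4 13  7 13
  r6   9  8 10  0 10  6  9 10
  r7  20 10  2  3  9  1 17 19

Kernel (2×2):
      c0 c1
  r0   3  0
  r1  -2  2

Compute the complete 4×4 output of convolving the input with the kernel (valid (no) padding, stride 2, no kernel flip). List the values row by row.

Output[0,0]: The receptive field on the input at this output position is [18 17 / 4 18]. Elementwise product with the kernel and sum: 18·3 + 4·-2 + 18·2.
Output[0,1]: The receptive field on the input at this output position is [8 20 / 11 0]. Elementwise product with the kernel and sum: 8·3 + 11·-2 + 0·2.

82 2 60 18
76 49 8 -21
54 -13 48 30
7 32 14 31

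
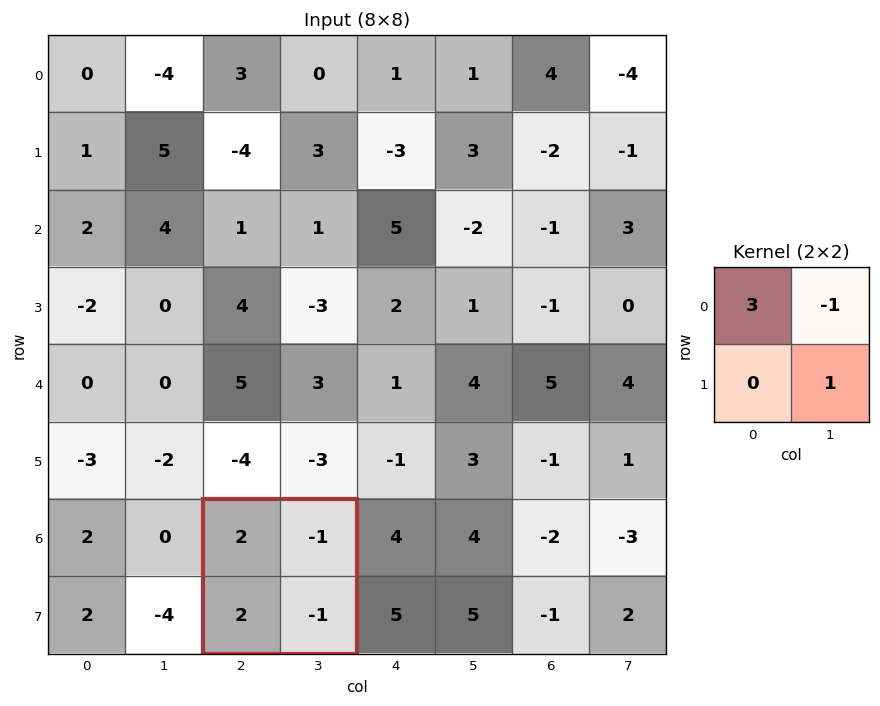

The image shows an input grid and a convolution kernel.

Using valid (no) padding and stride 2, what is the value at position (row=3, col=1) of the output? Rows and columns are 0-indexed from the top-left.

The receptive field on the input at this output position is [2 -1 / 2 -1]. Elementwise product with the kernel and sum: 2·3 + -1·-1 + -1·1.

6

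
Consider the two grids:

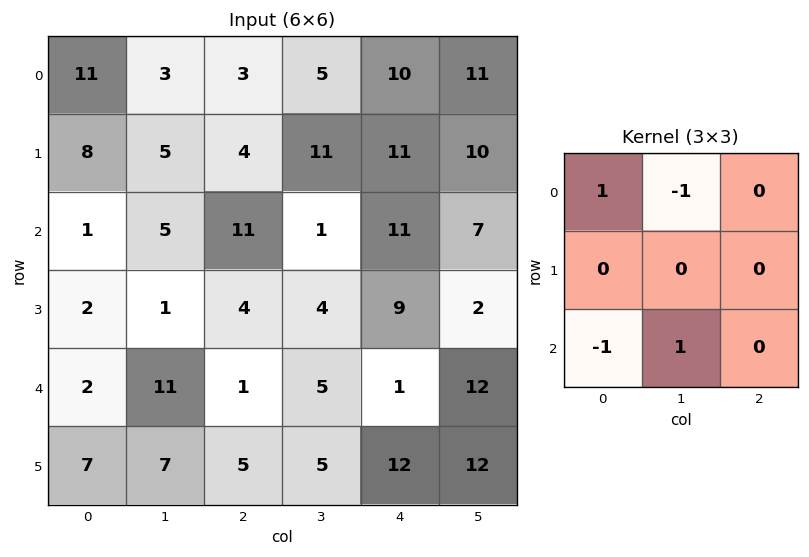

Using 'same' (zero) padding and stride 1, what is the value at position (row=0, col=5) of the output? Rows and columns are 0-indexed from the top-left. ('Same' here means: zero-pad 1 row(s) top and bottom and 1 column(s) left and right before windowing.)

The receptive field on the zero-padded input at this output position is [0 0 0 / 10 11 0 / 11 10 0]. Elementwise product with the kernel and sum: 0·1 + 0·-1 + 11·-1 + 10·1.

-1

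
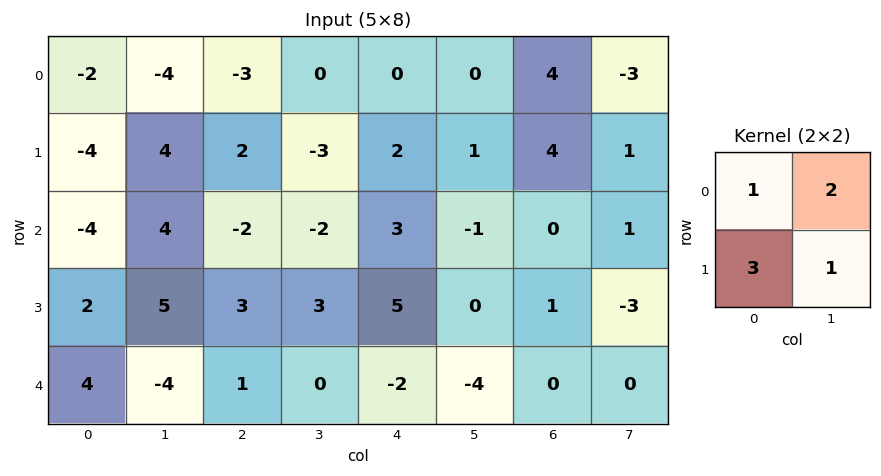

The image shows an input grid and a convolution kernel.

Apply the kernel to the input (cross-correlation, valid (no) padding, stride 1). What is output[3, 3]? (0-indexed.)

11

The receptive field on the input at this output position is [3 5 / 0 -2]. Elementwise product with the kernel and sum: 3·1 + 5·2 + 0·3 + -2·1.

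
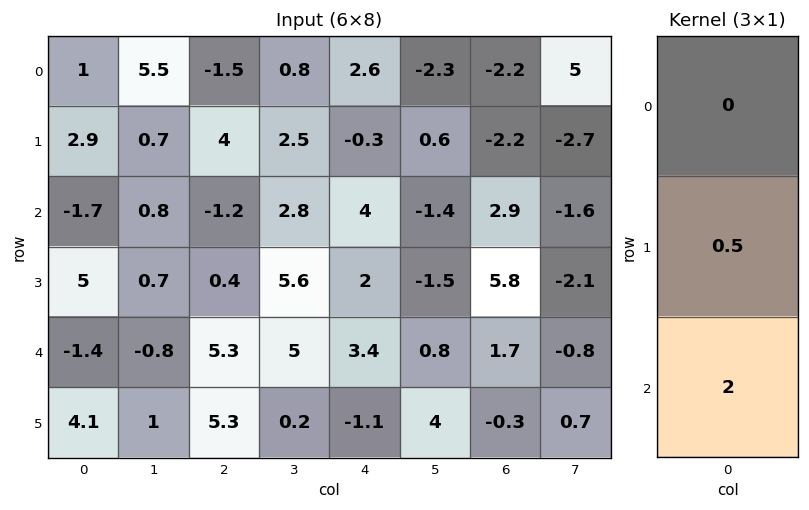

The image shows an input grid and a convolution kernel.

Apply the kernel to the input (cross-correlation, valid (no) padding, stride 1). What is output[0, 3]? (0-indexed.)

6.85

The receptive field on the input at this output position is [0.8 / 2.5 / 2.8]. Elementwise product with the kernel and sum: 2.5·0.5 + 2.8·2.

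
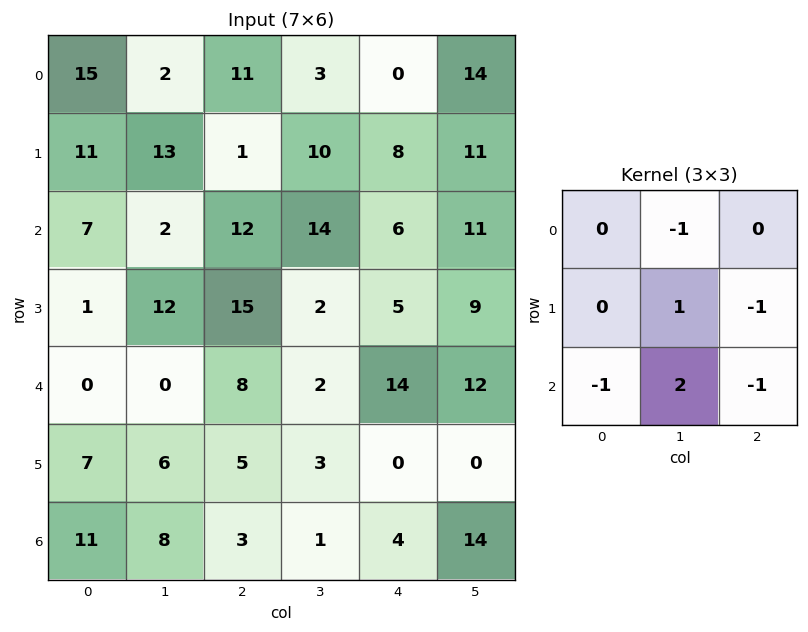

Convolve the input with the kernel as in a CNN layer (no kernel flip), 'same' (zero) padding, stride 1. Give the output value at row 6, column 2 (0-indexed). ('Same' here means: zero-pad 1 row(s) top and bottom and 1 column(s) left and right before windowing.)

-3

The receptive field on the zero-padded input at this output position is [6 5 3 / 8 3 1 / 0 0 0]. Elementwise product with the kernel and sum: 5·-1 + 3·1 + 1·-1 + 0·-1 + 0·2 + 0·-1.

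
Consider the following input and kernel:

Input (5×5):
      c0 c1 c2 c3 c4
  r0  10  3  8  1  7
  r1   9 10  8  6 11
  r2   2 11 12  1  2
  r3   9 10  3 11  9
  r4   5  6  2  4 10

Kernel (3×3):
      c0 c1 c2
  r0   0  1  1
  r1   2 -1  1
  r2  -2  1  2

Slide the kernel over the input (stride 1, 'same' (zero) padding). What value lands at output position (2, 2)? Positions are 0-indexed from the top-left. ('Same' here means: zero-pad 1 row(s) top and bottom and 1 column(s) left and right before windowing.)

The receptive field on the zero-padded input at this output position is [10 8 6 / 11 12 1 / 10 3 11]. Elementwise product with the kernel and sum: 8·1 + 6·1 + 11·2 + 12·-1 + 1·1 + 10·-2 + 3·1 + 11·2.

30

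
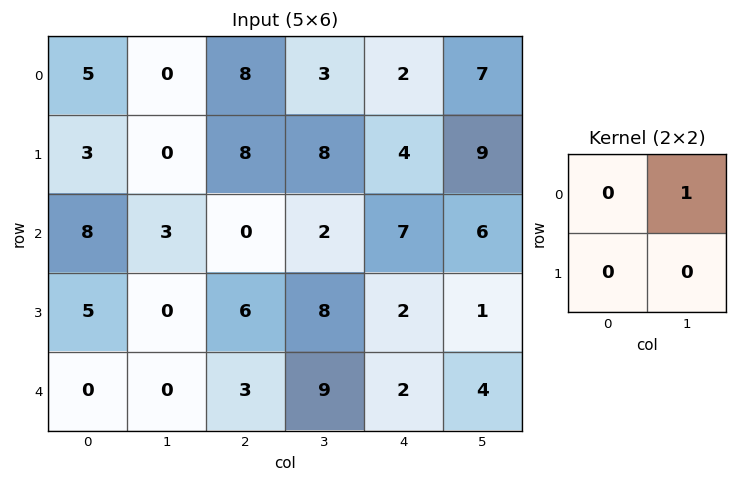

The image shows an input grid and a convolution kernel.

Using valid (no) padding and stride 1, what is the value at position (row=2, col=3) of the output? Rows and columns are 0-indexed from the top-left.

7

The receptive field on the input at this output position is [2 7 / 8 2]. Elementwise product with the kernel and sum: 7·1.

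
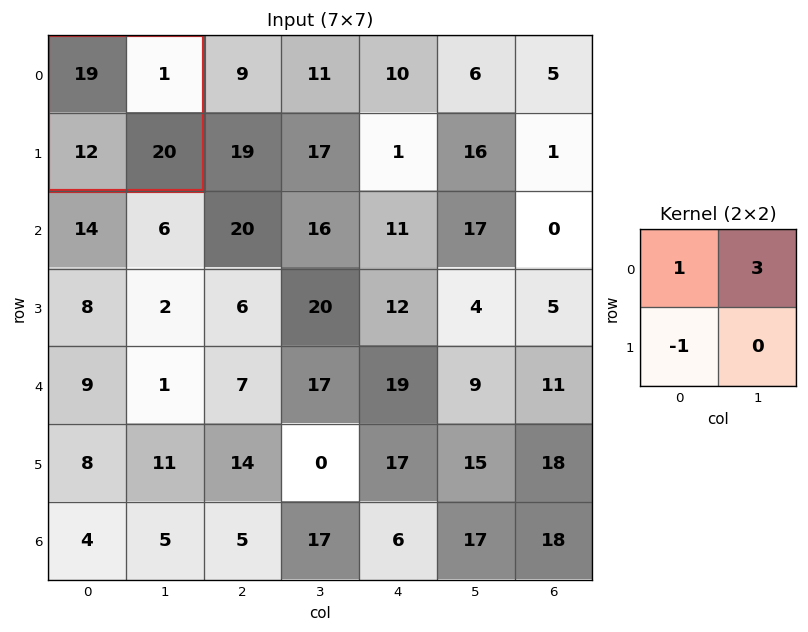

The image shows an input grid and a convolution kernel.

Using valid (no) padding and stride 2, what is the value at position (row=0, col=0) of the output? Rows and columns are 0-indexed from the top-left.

The receptive field on the input at this output position is [19 1 / 12 20]. Elementwise product with the kernel and sum: 19·1 + 1·3 + 12·-1.

10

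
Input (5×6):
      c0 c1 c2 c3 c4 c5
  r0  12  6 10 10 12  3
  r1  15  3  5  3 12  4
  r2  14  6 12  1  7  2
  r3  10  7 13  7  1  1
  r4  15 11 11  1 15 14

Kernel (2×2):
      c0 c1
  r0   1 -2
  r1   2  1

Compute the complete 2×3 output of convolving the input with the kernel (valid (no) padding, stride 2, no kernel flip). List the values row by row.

Output[0,0]: The receptive field on the input at this output position is [12 6 / 15 3]. Elementwise product with the kernel and sum: 12·1 + 6·-2 + 15·2 + 3·1.
Output[0,1]: The receptive field on the input at this output position is [10 10 / 5 3]. Elementwise product with the kernel and sum: 10·1 + 10·-2 + 5·2 + 3·1.

33 3 34
29 43 6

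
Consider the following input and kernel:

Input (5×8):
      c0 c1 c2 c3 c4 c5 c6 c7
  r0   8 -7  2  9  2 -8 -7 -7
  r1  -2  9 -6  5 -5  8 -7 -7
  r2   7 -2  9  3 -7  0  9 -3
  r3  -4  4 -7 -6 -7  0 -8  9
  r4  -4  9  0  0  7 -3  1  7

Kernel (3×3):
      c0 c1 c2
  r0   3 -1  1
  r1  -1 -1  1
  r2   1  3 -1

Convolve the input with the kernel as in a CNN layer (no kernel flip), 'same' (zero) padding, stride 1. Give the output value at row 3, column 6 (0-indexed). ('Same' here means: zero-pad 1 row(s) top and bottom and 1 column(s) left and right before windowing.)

-2

The receptive field on the zero-padded input at this output position is [0 9 -3 / 0 -8 9 / -3 1 7]. Elementwise product with the kernel and sum: 0·3 + 9·-1 + -3·1 + 0·-1 + -8·-1 + 9·1 + -3·1 + 1·3 + 7·-1.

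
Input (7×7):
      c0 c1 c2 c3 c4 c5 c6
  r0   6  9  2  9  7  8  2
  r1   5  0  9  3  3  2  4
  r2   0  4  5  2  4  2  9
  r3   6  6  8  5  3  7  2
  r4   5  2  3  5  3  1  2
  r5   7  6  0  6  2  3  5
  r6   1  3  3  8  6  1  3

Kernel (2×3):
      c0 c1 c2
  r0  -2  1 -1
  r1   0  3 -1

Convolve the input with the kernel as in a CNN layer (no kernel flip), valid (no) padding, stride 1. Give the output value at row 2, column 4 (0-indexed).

4

The receptive field on the input at this output position is [4 2 9 / 3 7 2]. Elementwise product with the kernel and sum: 4·-2 + 2·1 + 9·-1 + 7·3 + 2·-1.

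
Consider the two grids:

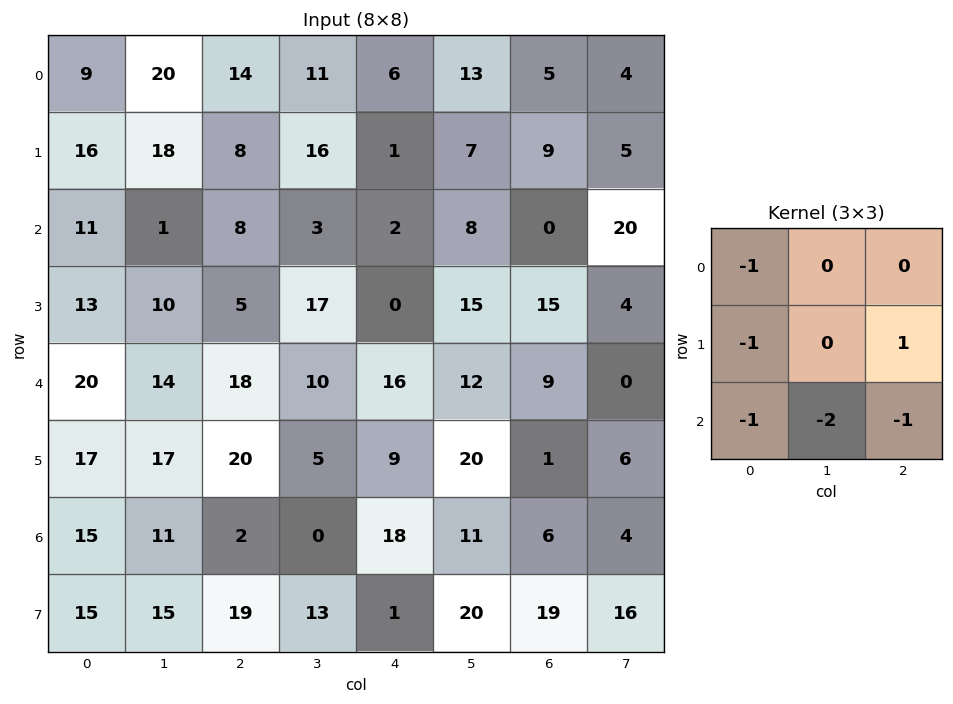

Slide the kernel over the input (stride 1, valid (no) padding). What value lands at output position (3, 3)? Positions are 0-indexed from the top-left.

-58

The receptive field on the input at this output position is [17 0 15 / 10 16 12 / 5 9 20]. Elementwise product with the kernel and sum: 17·-1 + 10·-1 + 12·1 + 5·-1 + 9·-2 + 20·-1.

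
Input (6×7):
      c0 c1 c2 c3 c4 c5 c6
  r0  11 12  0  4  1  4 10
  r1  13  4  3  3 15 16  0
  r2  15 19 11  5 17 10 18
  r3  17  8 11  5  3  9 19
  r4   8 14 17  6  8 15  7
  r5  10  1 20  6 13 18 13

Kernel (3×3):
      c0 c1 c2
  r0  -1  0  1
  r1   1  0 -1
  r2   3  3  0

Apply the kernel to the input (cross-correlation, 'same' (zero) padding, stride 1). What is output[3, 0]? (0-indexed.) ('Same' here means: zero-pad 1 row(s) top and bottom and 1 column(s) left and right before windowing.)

35

The receptive field on the zero-padded input at this output position is [0 15 19 / 0 17 8 / 0 8 14]. Elementwise product with the kernel and sum: 0·-1 + 19·1 + 0·1 + 8·-1 + 0·3 + 8·3.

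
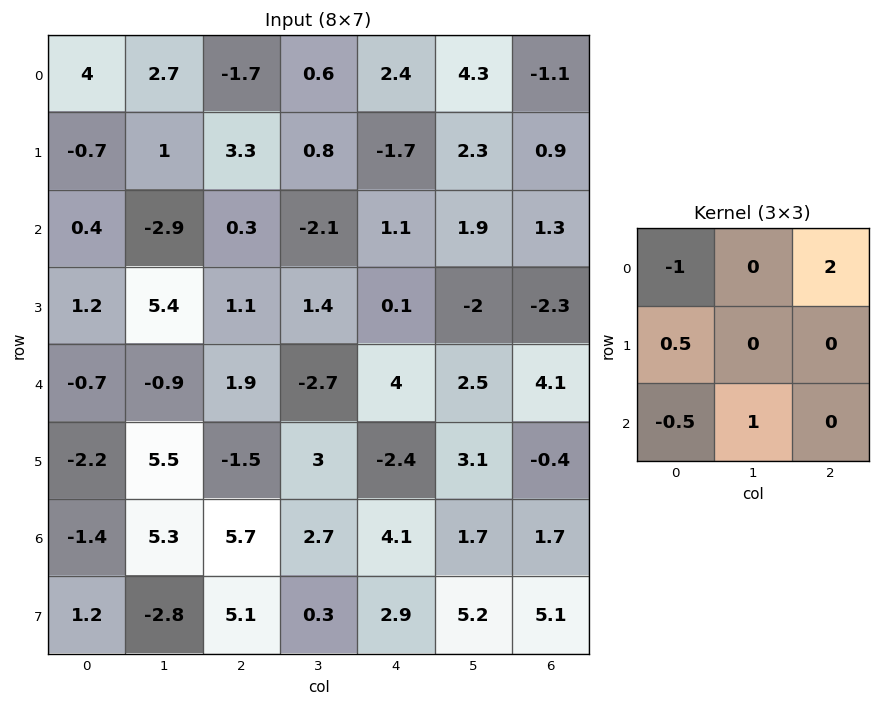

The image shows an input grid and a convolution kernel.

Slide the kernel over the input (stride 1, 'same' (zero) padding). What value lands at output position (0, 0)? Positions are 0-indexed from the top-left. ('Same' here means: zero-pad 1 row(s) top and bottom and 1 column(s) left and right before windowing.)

The receptive field on the zero-padded input at this output position is [0 0 0 / 0 4 2.7 / 0 -0.7 1]. Elementwise product with the kernel and sum: 0·-1 + 0·2 + 0·0.5 + 0·-0.5 + -0.7·1.

-0.7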